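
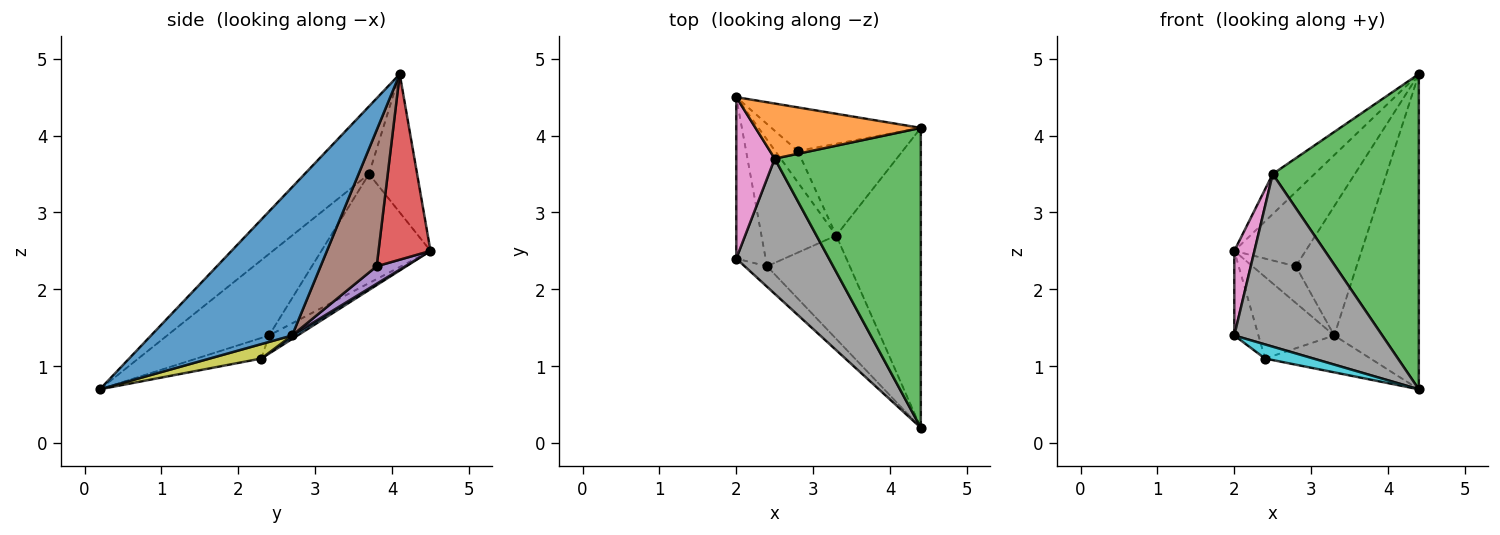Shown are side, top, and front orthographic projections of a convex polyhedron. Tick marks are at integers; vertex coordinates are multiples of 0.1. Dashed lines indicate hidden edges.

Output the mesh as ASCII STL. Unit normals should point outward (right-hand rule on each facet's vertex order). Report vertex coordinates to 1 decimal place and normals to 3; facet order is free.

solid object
 facet normal 0.770 0.462 -0.439
  outer loop
   vertex 3.3 2.7 1.4
   vertex 4.4 4.1 4.8
   vertex 4.4 0.2 0.7
  endloop
 endfacet
 facet normal -0.561 0.487 0.670
  outer loop
   vertex 2.5 3.7 3.5
   vertex 4.4 4.1 4.8
   vertex 2.0 4.5 2.5
  endloop
 endfacet
 facet normal -0.304 -0.690 0.657
  outer loop
   vertex 2.5 3.7 3.5
   vertex 4.4 0.2 0.7
   vertex 4.4 4.1 4.8
  endloop
 endfacet
 facet normal 0.532 0.730 -0.428
  outer loop
   vertex 2.8 3.8 2.3
   vertex 2.0 4.5 2.5
   vertex 4.4 4.1 4.8
  endloop
 endfacet
 facet normal 0.449 0.679 -0.581
  outer loop
   vertex 2.8 3.8 2.3
   vertex 3.3 2.7 1.4
   vertex 2.0 4.5 2.5
  endloop
 endfacet
 facet normal 0.601 0.652 -0.463
  outer loop
   vertex 2.8 3.8 2.3
   vertex 4.4 4.1 4.8
   vertex 3.3 2.7 1.4
  endloop
 endfacet
 facet normal -0.929 -0.171 0.327
  outer loop
   vertex 2.0 2.4 1.4
   vertex 2.5 3.7 3.5
   vertex 2.0 4.5 2.5
  endloop
 endfacet
 facet normal -0.476 -0.692 0.542
  outer loop
   vertex 2.0 2.4 1.4
   vertex 4.4 0.2 0.7
   vertex 2.5 3.7 3.5
  endloop
 endfacet
 facet normal 0.162 0.332 -0.929
  outer loop
   vertex 2.4 2.3 1.1
   vertex 3.3 2.7 1.4
   vertex 4.4 0.2 0.7
  endloop
 endfacet
 facet normal -0.605 -0.451 -0.656
  outer loop
   vertex 2.4 2.3 1.1
   vertex 4.4 0.2 0.7
   vertex 2.0 2.4 1.4
  endloop
 endfacet
 facet normal 0.039 0.542 -0.840
  outer loop
   vertex 2.4 2.3 1.1
   vertex 2.0 4.5 2.5
   vertex 3.3 2.7 1.4
  endloop
 endfacet
 facet normal -0.481 0.407 -0.777
  outer loop
   vertex 2.4 2.3 1.1
   vertex 2.0 2.4 1.4
   vertex 2.0 4.5 2.5
  endloop
 endfacet
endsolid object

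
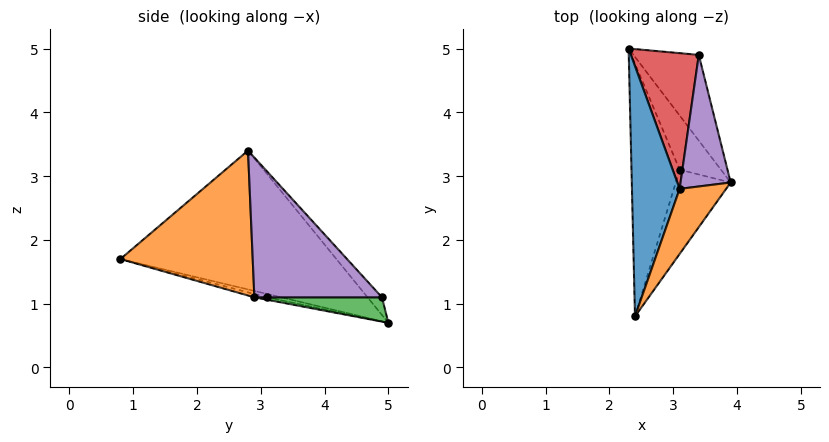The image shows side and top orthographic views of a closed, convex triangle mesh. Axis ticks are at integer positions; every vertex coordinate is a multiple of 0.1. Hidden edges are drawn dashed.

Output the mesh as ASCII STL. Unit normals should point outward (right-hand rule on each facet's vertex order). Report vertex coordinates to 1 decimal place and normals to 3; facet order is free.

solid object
 facet normal -0.944 0.055 0.324
  outer loop
   vertex 3.1 2.8 3.4
   vertex 2.3 5.0 0.7
   vertex 2.4 0.8 1.7
  endloop
 endfacet
 facet normal 0.819 -0.510 0.263
  outer loop
   vertex 3.1 2.8 3.4
   vertex 2.4 0.8 1.7
   vertex 3.9 2.9 1.1
  endloop
 endfacet
 facet normal 0.347 0.087 -0.934
  outer loop
   vertex 3.4 4.9 1.1
   vertex 3.9 2.9 1.1
   vertex 2.3 5.0 0.7
  endloop
 endfacet
 facet normal -0.170 0.739 0.652
  outer loop
   vertex 3.4 4.9 1.1
   vertex 2.3 5.0 0.7
   vertex 3.1 2.8 3.4
  endloop
 endfacet
 facet normal 0.916 0.229 0.329
  outer loop
   vertex 3.4 4.9 1.1
   vertex 3.1 2.8 3.4
   vertex 3.9 2.9 1.1
  endloop
 endfacet
 facet normal -0.057 -0.229 -0.972
  outer loop
   vertex 3.1 3.1 1.1
   vertex 2.3 5.0 0.7
   vertex 3.9 2.9 1.1
  endloop
 endfacet
 facet normal -0.067 -0.233 -0.970
  outer loop
   vertex 3.1 3.1 1.1
   vertex 2.4 0.8 1.7
   vertex 2.3 5.0 0.7
  endloop
 endfacet
 facet normal -0.059 -0.235 -0.970
  outer loop
   vertex 3.1 3.1 1.1
   vertex 3.9 2.9 1.1
   vertex 2.4 0.8 1.7
  endloop
 endfacet
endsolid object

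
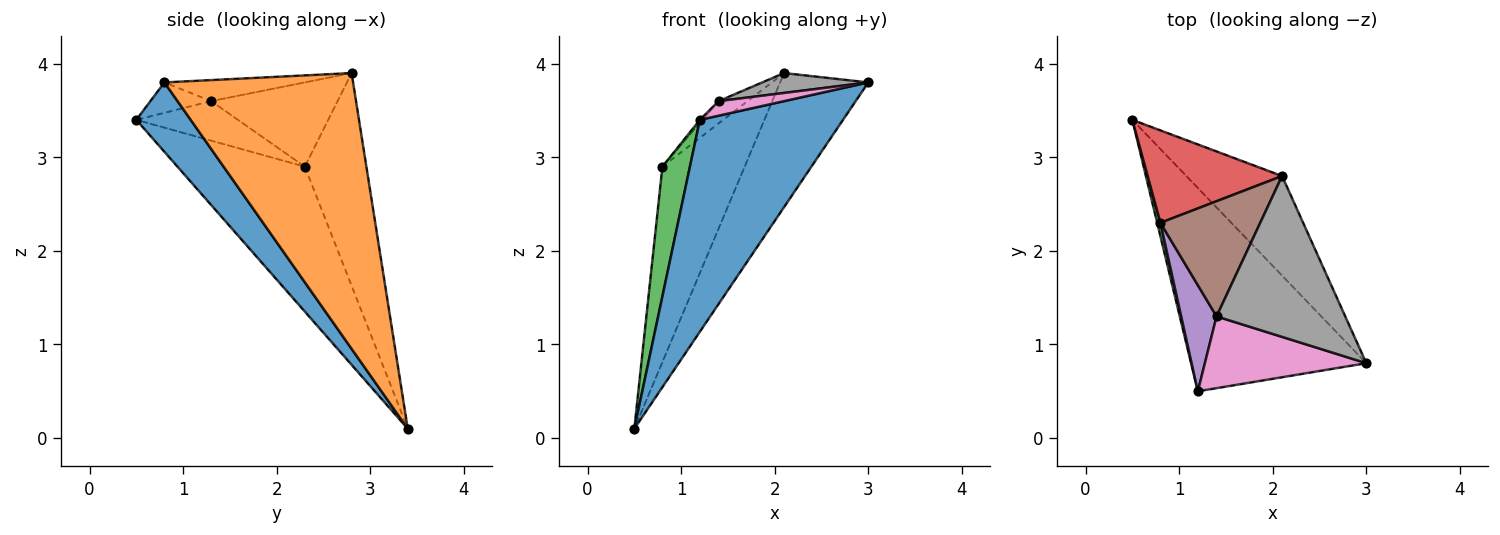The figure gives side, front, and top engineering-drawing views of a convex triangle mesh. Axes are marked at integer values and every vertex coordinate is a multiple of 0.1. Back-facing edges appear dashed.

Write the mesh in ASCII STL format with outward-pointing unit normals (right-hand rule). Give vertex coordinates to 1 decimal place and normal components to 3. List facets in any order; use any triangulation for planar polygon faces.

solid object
 facet normal 0.264 -0.696 -0.668
  outer loop
   vertex 1.2 0.5 3.4
   vertex 0.5 3.4 0.1
   vertex 3.0 0.8 3.8
  endloop
 endfacet
 facet normal 0.864 0.404 -0.300
  outer loop
   vertex 2.1 2.8 3.9
   vertex 3.0 0.8 3.8
   vertex 0.5 3.4 0.1
  endloop
 endfacet
 facet normal -0.977 -0.211 0.022
  outer loop
   vertex 0.8 2.3 2.9
   vertex 0.5 3.4 0.1
   vertex 1.2 0.5 3.4
  endloop
 endfacet
 facet normal -0.560 0.749 0.354
  outer loop
   vertex 0.8 2.3 2.9
   vertex 2.1 2.8 3.9
   vertex 0.5 3.4 0.1
  endloop
 endfacet
 facet normal -0.745 0.020 0.667
  outer loop
   vertex 1.4 1.3 3.6
   vertex 0.8 2.3 2.9
   vertex 1.2 0.5 3.4
  endloop
 endfacet
 facet normal -0.638 0.146 0.756
  outer loop
   vertex 1.4 1.3 3.6
   vertex 2.1 2.8 3.9
   vertex 0.8 2.3 2.9
  endloop
 endfacet
 facet normal -0.182 -0.196 0.964
  outer loop
   vertex 1.4 1.3 3.6
   vertex 1.2 0.5 3.4
   vertex 3.0 0.8 3.8
  endloop
 endfacet
 facet normal -0.160 -0.121 0.980
  outer loop
   vertex 1.4 1.3 3.6
   vertex 3.0 0.8 3.8
   vertex 2.1 2.8 3.9
  endloop
 endfacet
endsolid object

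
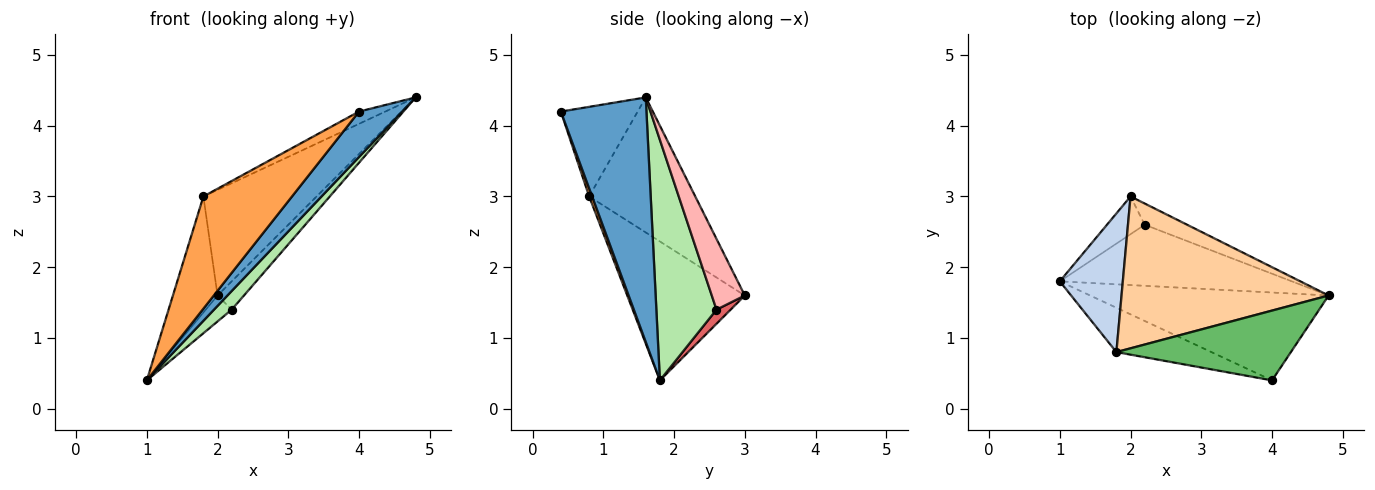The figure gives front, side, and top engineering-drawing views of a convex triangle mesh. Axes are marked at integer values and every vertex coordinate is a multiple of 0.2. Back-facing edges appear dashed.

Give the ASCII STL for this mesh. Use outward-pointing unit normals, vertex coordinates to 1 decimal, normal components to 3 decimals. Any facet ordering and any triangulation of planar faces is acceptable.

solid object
 facet normal 0.673 -0.339 -0.657
  outer loop
   vertex 4.0 0.4 4.2
   vertex 1.0 1.8 0.4
   vertex 4.8 1.6 4.4
  endloop
 endfacet
 facet normal -0.861 0.327 0.390
  outer loop
   vertex 1.8 0.8 3.0
   vertex 2.0 3.0 1.6
   vertex 1.0 1.8 0.4
  endloop
 endfacet
 facet normal 0.031 -0.930 -0.367
  outer loop
   vertex 1.8 0.8 3.0
   vertex 1.0 1.8 0.4
   vertex 4.0 0.4 4.2
  endloop
 endfacet
 facet normal -0.472 0.503 0.724
  outer loop
   vertex 1.8 0.8 3.0
   vertex 4.8 1.6 4.4
   vertex 2.0 3.0 1.6
  endloop
 endfacet
 facet normal -0.451 0.154 0.879
  outer loop
   vertex 1.8 0.8 3.0
   vertex 4.0 0.4 4.2
   vertex 4.8 1.6 4.4
  endloop
 endfacet
 facet normal 0.704 -0.207 -0.679
  outer loop
   vertex 2.2 2.6 1.4
   vertex 4.8 1.6 4.4
   vertex 1.0 1.8 0.4
  endloop
 endfacet
 facet normal 0.295 0.541 -0.787
  outer loop
   vertex 2.2 2.6 1.4
   vertex 1.0 1.8 0.4
   vertex 2.0 3.0 1.6
  endloop
 endfacet
 facet normal 0.707 0.566 -0.424
  outer loop
   vertex 2.2 2.6 1.4
   vertex 2.0 3.0 1.6
   vertex 4.8 1.6 4.4
  endloop
 endfacet
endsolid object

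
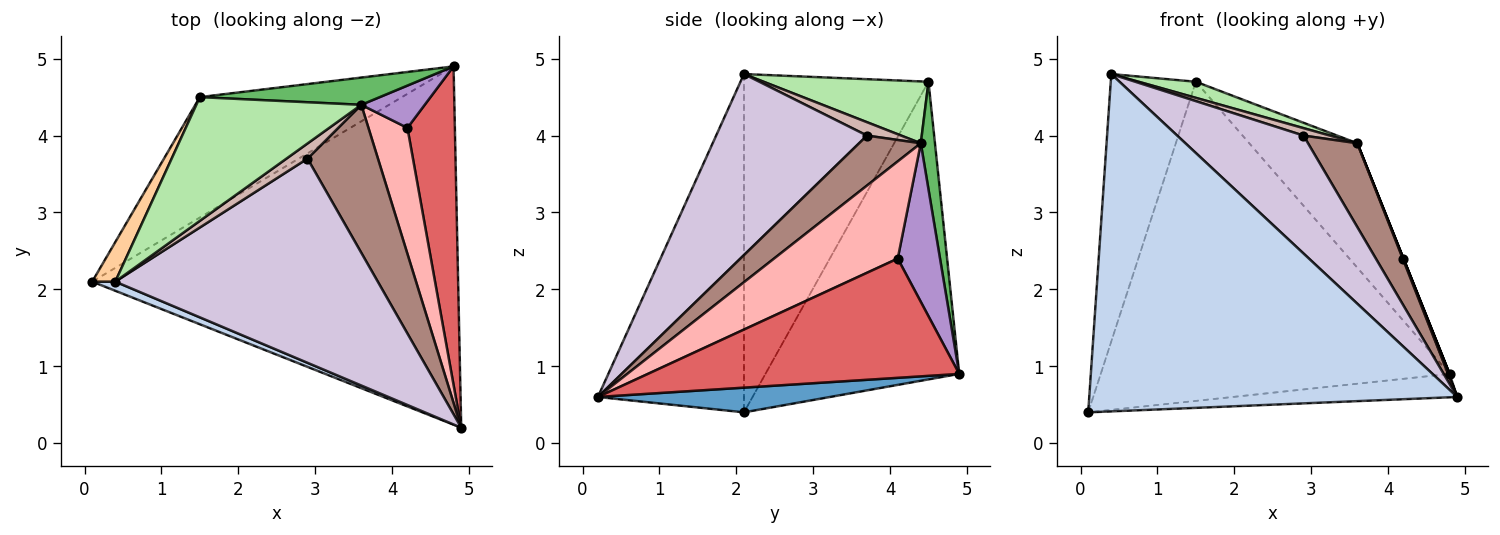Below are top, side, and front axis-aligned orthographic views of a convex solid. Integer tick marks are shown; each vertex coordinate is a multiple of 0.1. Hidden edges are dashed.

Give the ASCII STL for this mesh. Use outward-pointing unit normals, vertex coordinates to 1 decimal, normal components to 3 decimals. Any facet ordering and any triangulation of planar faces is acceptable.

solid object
 facet normal 0.067 0.065 -0.996
  outer loop
   vertex 4.8 4.9 0.9
   vertex 4.9 0.2 0.6
   vertex 0.1 2.1 0.4
  endloop
 endfacet
 facet normal -0.369 -0.929 0.025
  outer loop
   vertex 0.4 2.1 4.8
   vertex 0.1 2.1 0.4
   vertex 4.9 0.2 0.6
  endloop
 endfacet
 facet normal -0.461 0.830 -0.313
  outer loop
   vertex 1.5 4.5 4.7
   vertex 4.8 4.9 0.9
   vertex 0.1 2.1 0.4
  endloop
 endfacet
 facet normal -0.906 0.418 0.062
  outer loop
   vertex 1.5 4.5 4.7
   vertex 0.1 2.1 0.4
   vertex 0.4 2.1 4.8
  endloop
 endfacet
 facet normal 0.127 0.969 0.212
  outer loop
   vertex 3.6 4.4 3.9
   vertex 4.8 4.9 0.9
   vertex 1.5 4.5 4.7
  endloop
 endfacet
 facet normal 0.348 -0.121 0.930
  outer loop
   vertex 3.6 4.4 3.9
   vertex 1.5 4.5 4.7
   vertex 0.4 2.1 4.8
  endloop
 endfacet
 facet normal 0.929 -0.004 0.370
  outer loop
   vertex 4.2 4.1 2.4
   vertex 4.9 0.2 0.6
   vertex 4.8 4.9 0.9
  endloop
 endfacet
 facet normal 0.928 -0.005 0.372
  outer loop
   vertex 4.2 4.1 2.4
   vertex 3.6 4.4 3.9
   vertex 4.9 0.2 0.6
  endloop
 endfacet
 facet normal 0.928 0.000 0.371
  outer loop
   vertex 4.2 4.1 2.4
   vertex 4.8 4.9 0.9
   vertex 3.6 4.4 3.9
  endloop
 endfacet
 facet normal 0.513 -0.429 0.744
  outer loop
   vertex 2.9 3.7 4.0
   vertex 0.4 2.1 4.8
   vertex 4.9 0.2 0.6
  endloop
 endfacet
 facet normal 0.525 -0.419 0.741
  outer loop
   vertex 2.9 3.7 4.0
   vertex 4.9 0.2 0.6
   vertex 3.6 4.4 3.9
  endloop
 endfacet
 facet normal 0.495 -0.384 0.780
  outer loop
   vertex 2.9 3.7 4.0
   vertex 3.6 4.4 3.9
   vertex 0.4 2.1 4.8
  endloop
 endfacet
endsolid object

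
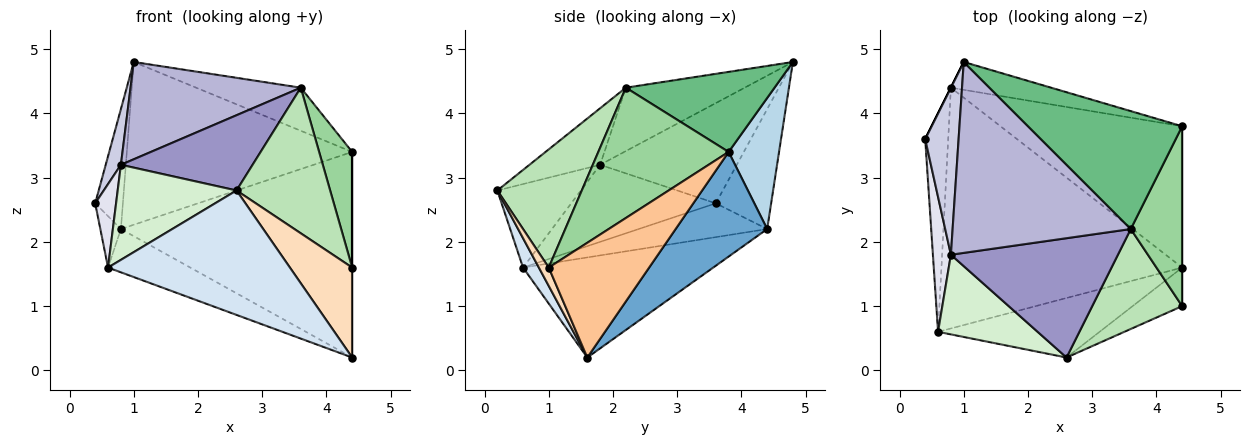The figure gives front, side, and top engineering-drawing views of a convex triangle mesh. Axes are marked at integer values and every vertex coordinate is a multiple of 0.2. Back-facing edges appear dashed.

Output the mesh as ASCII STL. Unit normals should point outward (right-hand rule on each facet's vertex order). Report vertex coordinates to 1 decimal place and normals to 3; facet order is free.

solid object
 facet normal 0.310 0.783 -0.539
  outer loop
   vertex 0.8 4.4 2.2
   vertex 4.4 3.8 3.4
   vertex 4.4 1.6 0.2
  endloop
 endfacet
 facet normal -0.894 0.447 0.000
  outer loop
   vertex 0.8 4.4 2.2
   vertex 0.4 3.6 2.6
   vertex 1.0 4.8 4.8
  endloop
 endfacet
 facet normal 0.215 0.963 -0.165
  outer loop
   vertex 0.8 4.4 2.2
   vertex 1.0 4.8 4.8
   vertex 4.4 3.8 3.4
  endloop
 endfacet
 facet normal 0.078 -0.899 -0.430
  outer loop
   vertex 0.6 0.6 1.6
   vertex 4.4 1.6 0.2
   vertex 2.6 0.2 2.8
  endloop
 endfacet
 facet normal -0.820 0.131 -0.557
  outer loop
   vertex 0.6 0.6 1.6
   vertex 0.4 3.6 2.6
   vertex 0.8 4.4 2.2
  endloop
 endfacet
 facet normal -0.379 0.164 -0.911
  outer loop
   vertex 0.6 0.6 1.6
   vertex 0.8 4.4 2.2
   vertex 4.4 1.6 0.2
  endloop
 endfacet
 facet normal 1.000 0.000 0.000
  outer loop
   vertex 4.4 1.0 1.6
   vertex 4.4 1.6 0.2
   vertex 4.4 3.8 3.4
  endloop
 endfacet
 facet normal 0.144 -0.910 -0.390
  outer loop
   vertex 4.4 1.0 1.6
   vertex 2.6 0.2 2.8
   vertex 4.4 1.6 0.2
  endloop
 endfacet
 facet normal 0.438 0.308 0.844
  outer loop
   vertex 3.6 2.2 4.4
   vertex 4.4 3.8 3.4
   vertex 1.0 4.8 4.8
  endloop
 endfacet
 facet normal 0.905 -0.230 0.357
  outer loop
   vertex 3.6 2.2 4.4
   vertex 4.4 1.0 1.6
   vertex 4.4 3.8 3.4
  endloop
 endfacet
 facet normal 0.597 -0.662 0.454
  outer loop
   vertex 3.6 2.2 4.4
   vertex 2.6 0.2 2.8
   vertex 4.4 1.0 1.6
  endloop
 endfacet
 facet normal -0.474 -0.675 0.565
  outer loop
   vertex 0.8 1.8 3.2
   vertex 0.6 0.6 1.6
   vertex 2.6 0.2 2.8
  endloop
 endfacet
 facet normal -0.275 -0.513 0.813
  outer loop
   vertex 0.8 1.8 3.2
   vertex 2.6 0.2 2.8
   vertex 3.6 2.2 4.4
  endloop
 endfacet
 facet normal -0.302 -0.433 0.849
  outer loop
   vertex 0.8 1.8 3.2
   vertex 3.6 2.2 4.4
   vertex 1.0 4.8 4.8
  endloop
 endfacet
 facet normal -0.943 -0.105 0.314
  outer loop
   vertex 0.8 1.8 3.2
   vertex 1.0 4.8 4.8
   vertex 0.4 3.6 2.6
  endloop
 endfacet
 facet normal -0.964 -0.139 0.225
  outer loop
   vertex 0.8 1.8 3.2
   vertex 0.4 3.6 2.6
   vertex 0.6 0.6 1.6
  endloop
 endfacet
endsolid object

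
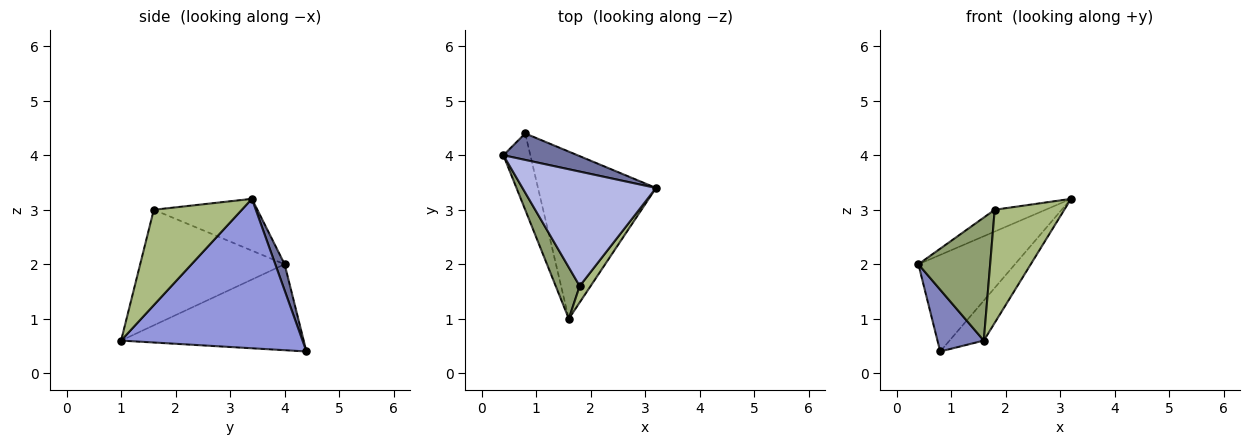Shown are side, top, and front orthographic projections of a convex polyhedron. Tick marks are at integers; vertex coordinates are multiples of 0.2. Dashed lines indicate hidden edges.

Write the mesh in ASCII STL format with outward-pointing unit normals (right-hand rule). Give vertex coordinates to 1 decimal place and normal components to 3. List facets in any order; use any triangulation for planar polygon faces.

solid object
 facet normal 0.093 0.960 0.263
  outer loop
   vertex 0.8 4.4 0.4
   vertex 0.4 4.0 2.0
   vertex 3.2 3.4 3.2
  endloop
 endfacet
 facet normal -0.927 -0.235 -0.291
  outer loop
   vertex 0.8 4.4 0.4
   vertex 1.6 1.0 0.6
   vertex 0.4 4.0 2.0
  endloop
 endfacet
 facet normal 0.776 0.147 -0.613
  outer loop
   vertex 0.8 4.4 0.4
   vertex 3.2 3.4 3.2
   vertex 1.6 1.0 0.6
  endloop
 endfacet
 facet normal -0.356 0.175 0.918
  outer loop
   vertex 1.8 1.6 3.0
   vertex 3.2 3.4 3.2
   vertex 0.4 4.0 2.0
  endloop
 endfacet
 facet normal -0.880 -0.437 0.183
  outer loop
   vertex 1.8 1.6 3.0
   vertex 0.4 4.0 2.0
   vertex 1.6 1.0 0.6
  endloop
 endfacet
 facet normal 0.781 -0.618 0.089
  outer loop
   vertex 1.8 1.6 3.0
   vertex 1.6 1.0 0.6
   vertex 3.2 3.4 3.2
  endloop
 endfacet
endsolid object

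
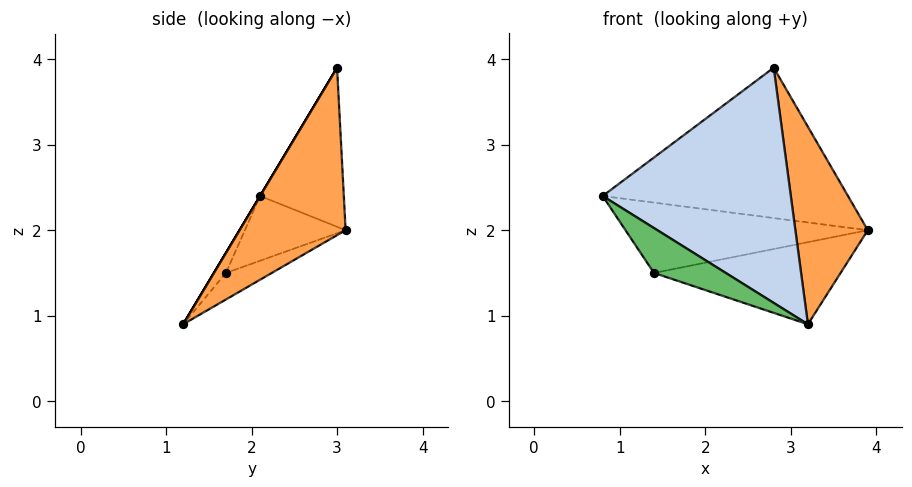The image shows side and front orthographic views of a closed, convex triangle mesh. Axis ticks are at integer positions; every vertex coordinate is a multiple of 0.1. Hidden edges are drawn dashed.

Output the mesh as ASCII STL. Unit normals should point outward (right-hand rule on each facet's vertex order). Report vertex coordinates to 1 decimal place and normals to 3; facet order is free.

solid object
 facet normal -0.320 0.938 -0.136
  outer loop
   vertex 2.8 3.0 3.9
   vertex 3.9 3.1 2.0
   vertex 0.8 2.1 2.4
  endloop
 endfacet
 facet normal 0.000 -0.857 0.514
  outer loop
   vertex 2.8 3.0 3.9
   vertex 0.8 2.1 2.4
   vertex 3.2 1.2 0.9
  endloop
 endfacet
 facet normal 0.754 -0.515 0.409
  outer loop
   vertex 2.8 3.0 3.9
   vertex 3.2 1.2 0.9
   vertex 3.9 3.1 2.0
  endloop
 endfacet
 facet normal -0.319 0.768 -0.554
  outer loop
   vertex 1.4 1.7 1.5
   vertex 0.8 2.1 2.4
   vertex 3.9 3.1 2.0
  endloop
 endfacet
 facet normal -0.156 -0.937 0.312
  outer loop
   vertex 1.4 1.7 1.5
   vertex 3.2 1.2 0.9
   vertex 0.8 2.1 2.4
  endloop
 endfacet
 facet normal -0.131 0.532 -0.836
  outer loop
   vertex 1.4 1.7 1.5
   vertex 3.9 3.1 2.0
   vertex 3.2 1.2 0.9
  endloop
 endfacet
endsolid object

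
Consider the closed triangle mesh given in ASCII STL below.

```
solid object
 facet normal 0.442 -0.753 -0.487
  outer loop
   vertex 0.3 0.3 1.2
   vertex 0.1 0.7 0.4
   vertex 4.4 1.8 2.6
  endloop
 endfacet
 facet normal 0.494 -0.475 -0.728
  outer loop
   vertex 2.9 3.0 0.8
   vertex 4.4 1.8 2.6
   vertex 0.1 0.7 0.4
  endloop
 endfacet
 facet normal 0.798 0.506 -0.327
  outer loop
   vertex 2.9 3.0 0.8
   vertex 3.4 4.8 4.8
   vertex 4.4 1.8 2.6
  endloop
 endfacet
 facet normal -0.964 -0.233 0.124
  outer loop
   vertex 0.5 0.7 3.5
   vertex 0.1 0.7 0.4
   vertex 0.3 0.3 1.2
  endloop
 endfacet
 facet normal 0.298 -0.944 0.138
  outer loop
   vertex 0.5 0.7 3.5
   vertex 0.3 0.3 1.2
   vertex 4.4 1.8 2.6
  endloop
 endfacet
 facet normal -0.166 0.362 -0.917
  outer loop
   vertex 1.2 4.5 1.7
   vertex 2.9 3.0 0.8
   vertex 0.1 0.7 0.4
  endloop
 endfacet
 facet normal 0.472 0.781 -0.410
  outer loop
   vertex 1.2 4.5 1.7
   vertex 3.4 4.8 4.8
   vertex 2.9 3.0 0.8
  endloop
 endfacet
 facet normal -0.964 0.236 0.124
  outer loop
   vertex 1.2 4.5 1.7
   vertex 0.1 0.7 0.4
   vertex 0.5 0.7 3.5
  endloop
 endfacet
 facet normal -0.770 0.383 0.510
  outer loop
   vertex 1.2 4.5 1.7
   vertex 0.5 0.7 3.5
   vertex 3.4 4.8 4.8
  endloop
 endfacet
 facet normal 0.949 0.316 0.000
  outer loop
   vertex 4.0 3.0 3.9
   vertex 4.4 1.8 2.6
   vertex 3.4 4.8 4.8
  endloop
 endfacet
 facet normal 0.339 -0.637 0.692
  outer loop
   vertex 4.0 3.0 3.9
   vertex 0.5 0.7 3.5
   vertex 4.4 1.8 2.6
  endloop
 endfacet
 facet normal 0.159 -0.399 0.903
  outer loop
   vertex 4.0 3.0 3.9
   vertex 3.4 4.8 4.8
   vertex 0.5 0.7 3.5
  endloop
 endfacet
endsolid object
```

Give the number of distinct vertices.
8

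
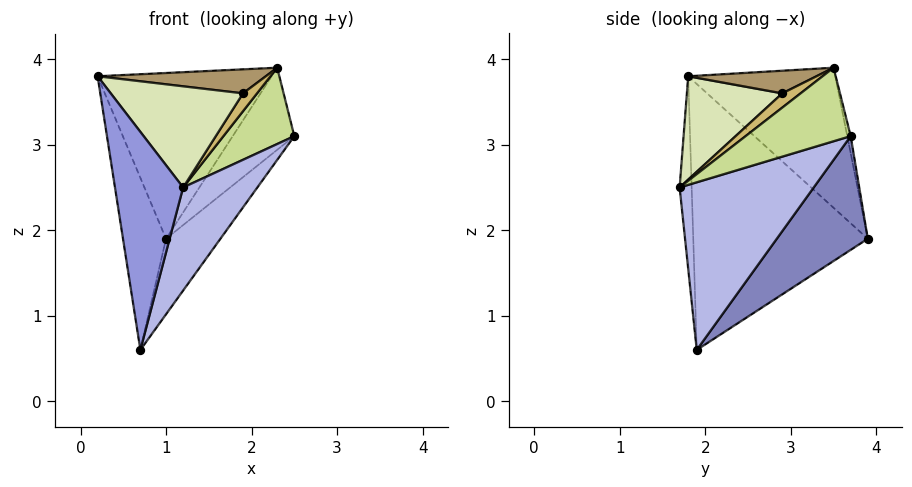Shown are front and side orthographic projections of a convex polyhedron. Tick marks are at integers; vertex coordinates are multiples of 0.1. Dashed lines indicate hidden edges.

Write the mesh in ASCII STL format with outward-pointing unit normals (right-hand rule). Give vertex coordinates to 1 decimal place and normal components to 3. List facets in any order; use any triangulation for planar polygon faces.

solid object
 facet normal -0.961 0.237 -0.143
  outer loop
   vertex 0.7 1.9 0.6
   vertex 0.2 1.8 3.8
   vertex 1.0 3.9 1.9
  endloop
 endfacet
 facet normal 0.611 0.365 -0.703
  outer loop
   vertex 0.7 1.9 0.6
   vertex 1.0 3.9 1.9
   vertex 2.5 3.7 3.1
  endloop
 endfacet
 facet normal -0.173 -0.983 -0.058
  outer loop
   vertex 1.2 1.7 2.5
   vertex 0.2 1.8 3.8
   vertex 0.7 1.9 0.6
  endloop
 endfacet
 facet normal 0.842 -0.466 -0.271
  outer loop
   vertex 1.2 1.7 2.5
   vertex 0.7 1.9 0.6
   vertex 2.5 3.7 3.1
  endloop
 endfacet
 facet normal -0.560 0.663 0.497
  outer loop
   vertex 2.3 3.5 3.9
   vertex 1.0 3.9 1.9
   vertex 0.2 1.8 3.8
  endloop
 endfacet
 facet normal -0.054 0.972 0.229
  outer loop
   vertex 2.3 3.5 3.9
   vertex 2.5 3.7 3.1
   vertex 1.0 3.9 1.9
  endloop
 endfacet
 facet normal 0.827 -0.558 0.067
  outer loop
   vertex 2.3 3.5 3.9
   vertex 1.2 1.7 2.5
   vertex 2.5 3.7 3.1
  endloop
 endfacet
 facet normal 0.521 -0.722 0.456
  outer loop
   vertex 1.9 2.9 3.6
   vertex 0.2 1.8 3.8
   vertex 1.2 1.7 2.5
  endloop
 endfacet
 facet normal 0.478 -0.626 0.616
  outer loop
   vertex 1.9 2.9 3.6
   vertex 2.3 3.5 3.9
   vertex 0.2 1.8 3.8
  endloop
 endfacet
 facet normal 0.784 -0.601 0.157
  outer loop
   vertex 1.9 2.9 3.6
   vertex 1.2 1.7 2.5
   vertex 2.3 3.5 3.9
  endloop
 endfacet
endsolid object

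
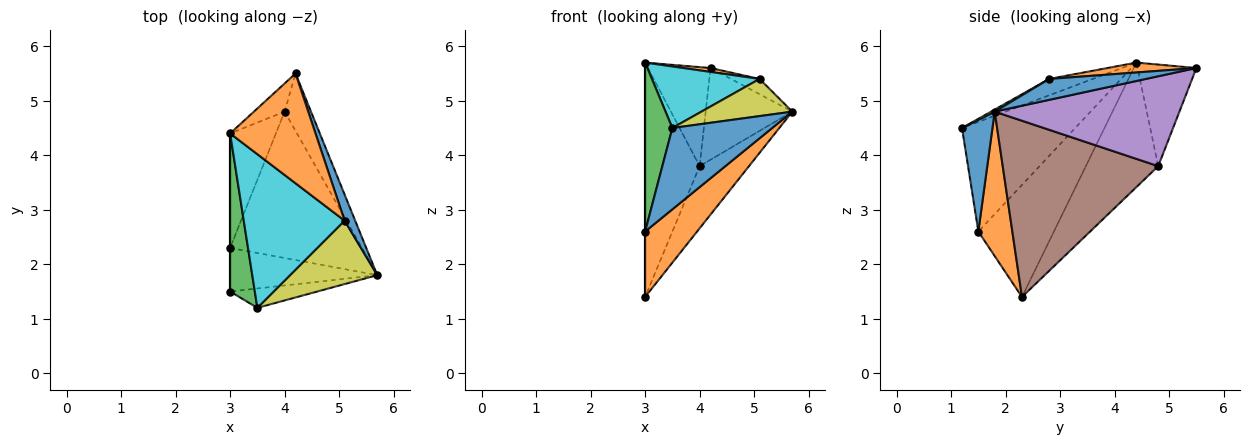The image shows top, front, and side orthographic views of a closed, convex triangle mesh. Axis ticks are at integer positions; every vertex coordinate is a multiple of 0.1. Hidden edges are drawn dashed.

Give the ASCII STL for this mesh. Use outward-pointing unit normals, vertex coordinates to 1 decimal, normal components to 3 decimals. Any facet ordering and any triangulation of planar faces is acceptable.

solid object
 facet normal 0.285 -0.933 -0.222
  outer loop
   vertex 3.5 1.2 4.5
   vertex 3.0 1.5 2.6
   vertex 5.7 1.8 4.8
  endloop
 endfacet
 facet normal 0.478 -0.731 -0.487
  outer loop
   vertex 3.0 2.3 1.4
   vertex 5.7 1.8 4.8
   vertex 3.0 1.5 2.6
  endloop
 endfacet
 facet normal -0.950 -0.229 0.214
  outer loop
   vertex 3.0 4.4 5.7
   vertex 3.0 1.5 2.6
   vertex 3.5 1.2 4.5
  endloop
 endfacet
 facet normal -1.000 0.000 0.000
  outer loop
   vertex 3.0 4.4 5.7
   vertex 3.0 2.3 1.4
   vertex 3.0 1.5 2.6
  endloop
 endfacet
 facet normal 0.875 0.410 -0.257
  outer loop
   vertex 4.0 4.8 3.8
   vertex 4.2 5.5 5.6
   vertex 5.7 1.8 4.8
  endloop
 endfacet
 facet normal 0.776 0.246 -0.580
  outer loop
   vertex 4.0 4.8 3.8
   vertex 5.7 1.8 4.8
   vertex 3.0 2.3 1.4
  endloop
 endfacet
 facet normal -0.671 0.713 -0.203
  outer loop
   vertex 4.0 4.8 3.8
   vertex 3.0 4.4 5.7
   vertex 4.2 5.5 5.6
  endloop
 endfacet
 facet normal -0.766 0.577 -0.282
  outer loop
   vertex 4.0 4.8 3.8
   vertex 3.0 2.3 1.4
   vertex 3.0 4.4 5.7
  endloop
 endfacet
 facet normal 0.020 -0.505 0.863
  outer loop
   vertex 5.1 2.8 5.4
   vertex 3.5 1.2 4.5
   vertex 5.7 1.8 4.8
  endloop
 endfacet
 facet normal -0.149 -0.368 0.918
  outer loop
   vertex 5.1 2.8 5.4
   vertex 3.0 4.4 5.7
   vertex 3.5 1.2 4.5
  endloop
 endfacet
 facet normal 0.862 0.255 0.437
  outer loop
   vertex 5.1 2.8 5.4
   vertex 5.7 1.8 4.8
   vertex 4.2 5.5 5.6
  endloop
 endfacet
 facet normal 0.115 -0.035 0.993
  outer loop
   vertex 5.1 2.8 5.4
   vertex 4.2 5.5 5.6
   vertex 3.0 4.4 5.7
  endloop
 endfacet
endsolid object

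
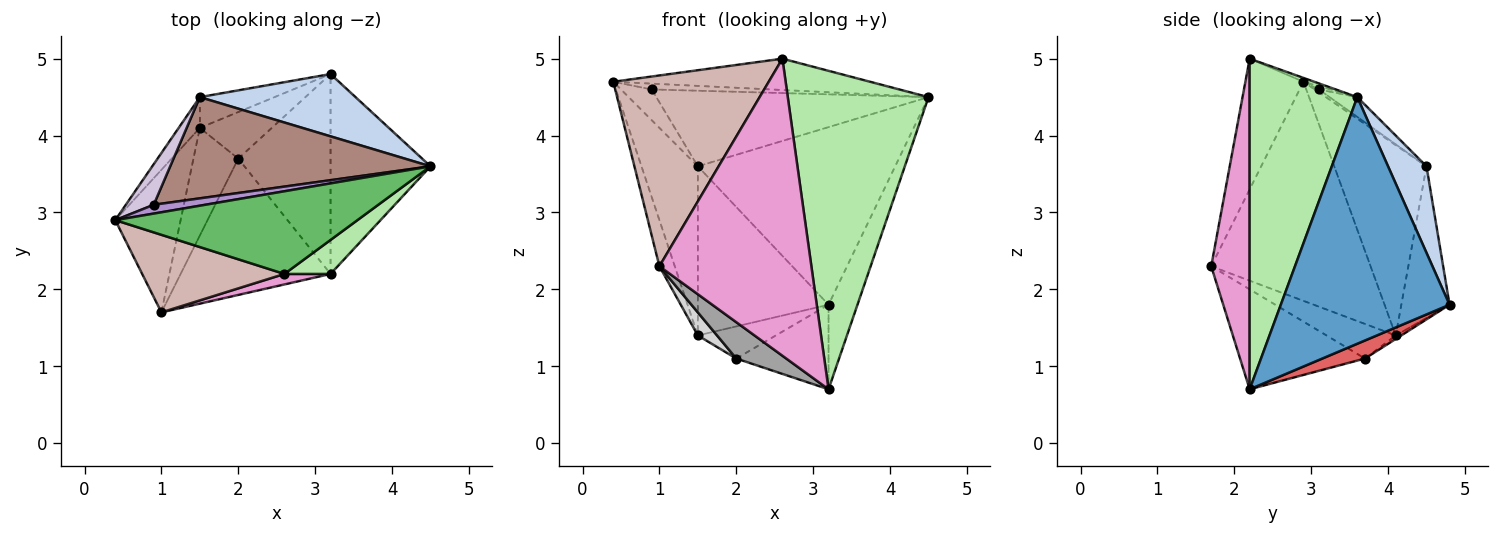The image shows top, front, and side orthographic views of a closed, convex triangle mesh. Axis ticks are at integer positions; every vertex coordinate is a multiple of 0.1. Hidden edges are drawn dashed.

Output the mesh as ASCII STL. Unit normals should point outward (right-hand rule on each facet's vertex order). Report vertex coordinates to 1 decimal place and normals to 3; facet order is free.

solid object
 facet normal 0.915 0.157 -0.371
  outer loop
   vertex 3.2 2.2 0.7
   vertex 3.2 4.8 1.8
   vertex 4.5 3.6 4.5
  endloop
 endfacet
 facet normal 0.181 0.928 0.325
  outer loop
   vertex 1.5 4.5 3.6
   vertex 4.5 3.6 4.5
   vertex 3.2 4.8 1.8
  endloop
 endfacet
 facet normal -0.849 0.519 -0.094
  outer loop
   vertex 1.5 4.5 3.6
   vertex 1.5 4.1 1.4
   vertex 0.4 2.9 4.7
  endloop
 endfacet
 facet normal -0.341 0.925 -0.168
  outer loop
   vertex 1.5 4.5 3.6
   vertex 3.2 4.8 1.8
   vertex 1.5 4.1 1.4
  endloop
 endfacet
 facet normal -0.015 0.354 0.935
  outer loop
   vertex 2.6 2.2 5.0
   vertex 4.5 3.6 4.5
   vertex 0.4 2.9 4.7
  endloop
 endfacet
 facet normal 0.605 -0.791 0.084
  outer loop
   vertex 2.6 2.2 5.0
   vertex 3.2 2.2 0.7
   vertex 4.5 3.6 4.5
  endloop
 endfacet
 facet normal 0.177 0.383 -0.906
  outer loop
   vertex 2.0 3.7 1.1
   vertex 3.2 4.8 1.8
   vertex 3.2 2.2 0.7
  endloop
 endfacet
 facet normal -0.040 0.567 -0.823
  outer loop
   vertex 2.0 3.7 1.1
   vertex 1.5 4.1 1.4
   vertex 3.2 4.8 1.8
  endloop
 endfacet
 facet normal -0.053 0.550 0.834
  outer loop
   vertex 0.9 3.1 4.6
   vertex 0.4 2.9 4.7
   vertex 4.5 3.6 4.5
  endloop
 endfacet
 facet normal -0.082 0.602 0.794
  outer loop
   vertex 0.9 3.1 4.6
   vertex 1.5 4.5 3.6
   vertex 0.4 2.9 4.7
  endloop
 endfacet
 facet normal -0.061 0.597 0.800
  outer loop
   vertex 0.9 3.1 4.6
   vertex 4.5 3.6 4.5
   vertex 1.5 4.5 3.6
  endloop
 endfacet
 facet normal -0.327 -0.875 0.356
  outer loop
   vertex 1.0 1.7 2.3
   vertex 2.6 2.2 5.0
   vertex 0.4 2.9 4.7
  endloop
 endfacet
 facet normal 0.245 -0.969 0.034
  outer loop
   vertex 1.0 1.7 2.3
   vertex 3.2 2.2 0.7
   vertex 2.6 2.2 5.0
  endloop
 endfacet
 facet normal -0.954 0.092 -0.285
  outer loop
   vertex 1.0 1.7 2.3
   vertex 0.4 2.9 4.7
   vertex 1.5 4.1 1.4
  endloop
 endfacet
 facet normal -0.542 -0.217 -0.812
  outer loop
   vertex 1.0 1.7 2.3
   vertex 2.0 3.7 1.1
   vertex 3.2 2.2 0.7
  endloop
 endfacet
 facet normal -0.602 -0.167 -0.781
  outer loop
   vertex 1.0 1.7 2.3
   vertex 1.5 4.1 1.4
   vertex 2.0 3.7 1.1
  endloop
 endfacet
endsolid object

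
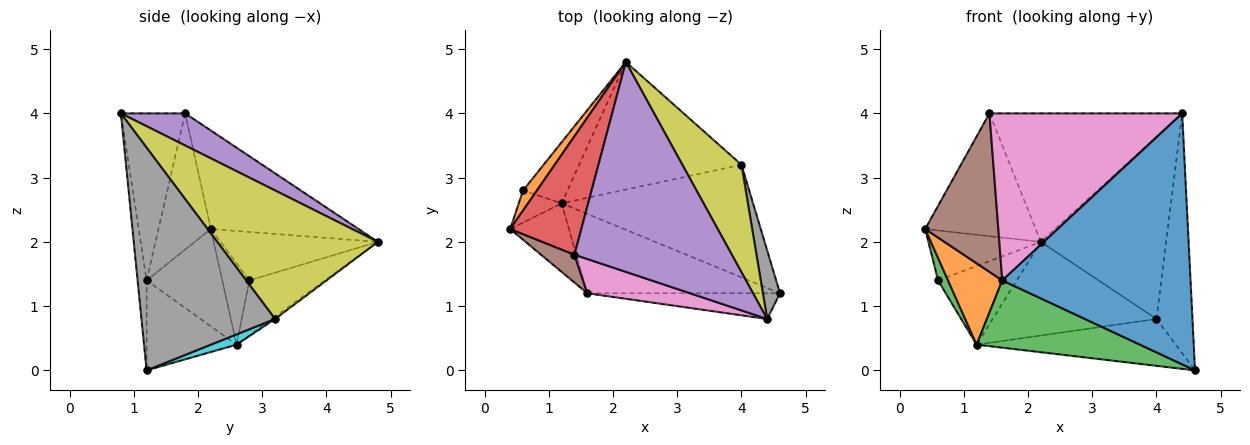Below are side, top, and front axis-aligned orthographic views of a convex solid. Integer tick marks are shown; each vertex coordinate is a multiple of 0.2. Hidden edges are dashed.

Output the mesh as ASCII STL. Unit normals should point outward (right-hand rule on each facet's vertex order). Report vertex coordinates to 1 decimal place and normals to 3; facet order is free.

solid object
 facet normal -0.047 -0.994 -0.102
  outer loop
   vertex 1.6 1.2 1.4
   vertex 4.6 1.2 0.0
   vertex 4.4 0.8 4.0
  endloop
 endfacet
 facet normal -0.730 -0.523 -0.441
  outer loop
   vertex 1.6 1.2 1.4
   vertex 0.4 2.2 2.2
   vertex 1.2 2.6 0.4
  endloop
 endfacet
 facet normal -0.335 -0.609 -0.719
  outer loop
   vertex 1.6 1.2 1.4
   vertex 1.2 2.6 0.4
   vertex 4.6 1.2 0.0
  endloop
 endfacet
 facet normal -0.693 0.519 0.500
  outer loop
   vertex 1.4 1.8 4.0
   vertex 2.2 4.8 2.0
   vertex 0.4 2.2 2.2
  endloop
 endfacet
 facet normal 0.171 0.514 0.840
  outer loop
   vertex 1.4 1.8 4.0
   vertex 4.4 0.8 4.0
   vertex 2.2 4.8 2.0
  endloop
 endfacet
 facet normal -0.576 -0.805 0.141
  outer loop
   vertex 1.4 1.8 4.0
   vertex 0.4 2.2 2.2
   vertex 1.6 1.2 1.4
  endloop
 endfacet
 facet normal -0.310 -0.931 0.191
  outer loop
   vertex 1.4 1.8 4.0
   vertex 1.6 1.2 1.4
   vertex 4.4 0.8 4.0
  endloop
 endfacet
 facet normal 0.963 0.259 0.074
  outer loop
   vertex 4.0 3.2 0.8
   vertex 4.4 0.8 4.0
   vertex 4.6 1.2 0.0
  endloop
 endfacet
 facet normal 0.741 0.578 0.341
  outer loop
   vertex 4.0 3.2 0.8
   vertex 2.2 4.8 2.0
   vertex 4.4 0.8 4.0
  endloop
 endfacet
 facet normal 0.050 0.384 -0.922
  outer loop
   vertex 4.0 3.2 0.8
   vertex 4.6 1.2 0.0
   vertex 1.2 2.6 0.4
  endloop
 endfacet
 facet normal -0.012 0.592 -0.806
  outer loop
   vertex 4.0 3.2 0.8
   vertex 1.2 2.6 0.4
   vertex 2.2 4.8 2.0
  endloop
 endfacet
 facet normal -0.793 0.566 0.226
  outer loop
   vertex 0.6 2.8 1.4
   vertex 0.4 2.2 2.2
   vertex 2.2 4.8 2.0
  endloop
 endfacet
 facet normal -0.841 -0.310 -0.443
  outer loop
   vertex 0.6 2.8 1.4
   vertex 1.2 2.6 0.4
   vertex 0.4 2.2 2.2
  endloop
 endfacet
 facet normal -0.604 0.630 -0.488
  outer loop
   vertex 0.6 2.8 1.4
   vertex 2.2 4.8 2.0
   vertex 1.2 2.6 0.4
  endloop
 endfacet
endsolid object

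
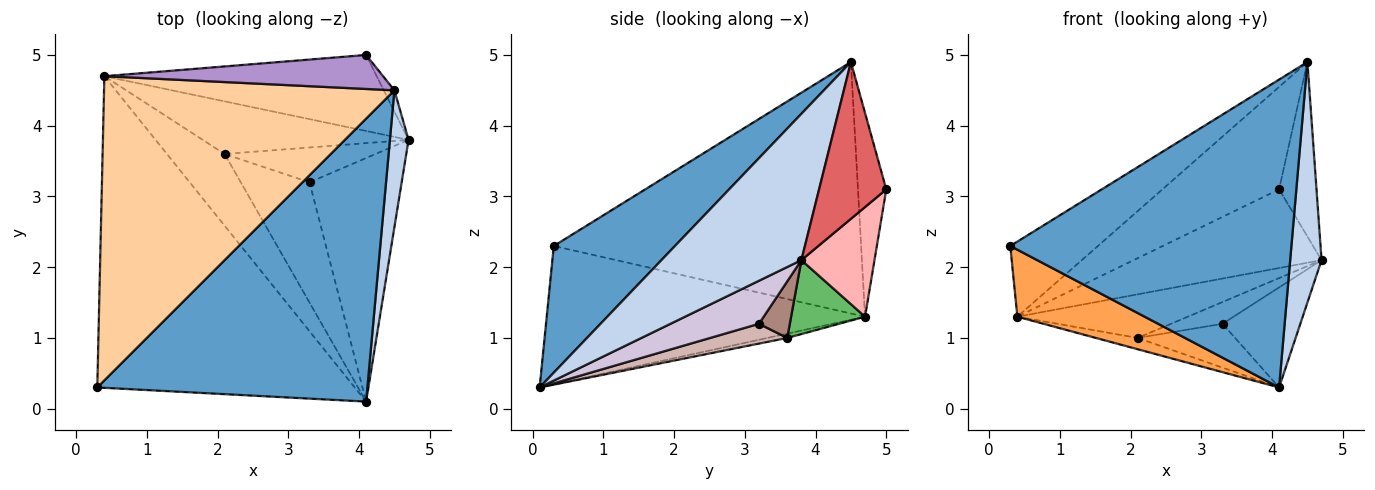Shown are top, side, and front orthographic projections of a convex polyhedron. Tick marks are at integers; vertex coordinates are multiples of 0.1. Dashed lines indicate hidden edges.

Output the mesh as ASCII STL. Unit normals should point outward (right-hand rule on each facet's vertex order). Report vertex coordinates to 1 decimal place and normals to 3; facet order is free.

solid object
 facet normal 0.303 -0.702 0.645
  outer loop
   vertex 4.5 4.5 4.9
   vertex 0.3 0.3 2.3
   vertex 4.1 0.1 0.3
  endloop
 endfacet
 facet normal 0.968 -0.217 0.123
  outer loop
   vertex 4.5 4.5 4.9
   vertex 4.1 0.1 0.3
   vertex 4.7 3.8 2.1
  endloop
 endfacet
 facet normal -0.465 -0.186 -0.865
  outer loop
   vertex 0.4 4.7 1.3
   vertex 4.1 0.1 0.3
   vertex 0.3 0.3 2.3
  endloop
 endfacet
 facet normal -0.644 0.184 0.743
  outer loop
   vertex 0.4 4.7 1.3
   vertex 0.3 0.3 2.3
   vertex 4.5 4.5 4.9
  endloop
 endfacet
 facet normal 0.267 0.615 -0.742
  outer loop
   vertex 2.1 3.6 1.0
   vertex 0.4 4.7 1.3
   vertex 4.7 3.8 2.1
  endloop
 endfacet
 facet normal -0.074 0.155 -0.985
  outer loop
   vertex 2.1 3.6 1.0
   vertex 4.1 0.1 0.3
   vertex 0.4 4.7 1.3
  endloop
 endfacet
 facet normal 0.872 0.485 -0.059
  outer loop
   vertex 4.1 5.0 3.1
   vertex 4.5 4.5 4.9
   vertex 4.7 3.8 2.1
  endloop
 endfacet
 facet normal 0.269 0.692 -0.669
  outer loop
   vertex 4.1 5.0 3.1
   vertex 4.7 3.8 2.1
   vertex 0.4 4.7 1.3
  endloop
 endfacet
 facet normal -0.224 0.925 0.307
  outer loop
   vertex 4.1 5.0 3.1
   vertex 0.4 4.7 1.3
   vertex 4.5 4.5 4.9
  endloop
 endfacet
 facet normal 0.396 0.349 -0.849
  outer loop
   vertex 3.3 3.2 1.2
   vertex 4.7 3.8 2.1
   vertex 4.1 0.1 0.3
  endloop
 endfacet
 facet normal 0.303 0.505 -0.808
  outer loop
   vertex 3.3 3.2 1.2
   vertex 2.1 3.6 1.0
   vertex 4.7 3.8 2.1
  endloop
 endfacet
 facet normal 0.261 0.331 -0.907
  outer loop
   vertex 3.3 3.2 1.2
   vertex 4.1 0.1 0.3
   vertex 2.1 3.6 1.0
  endloop
 endfacet
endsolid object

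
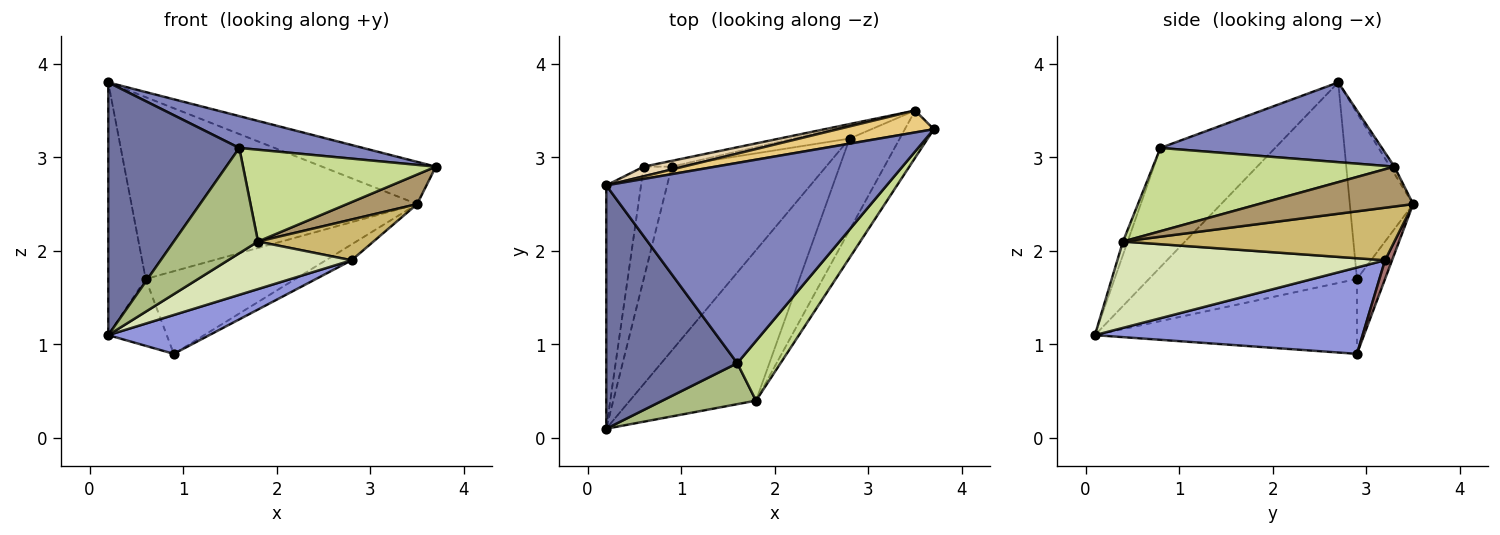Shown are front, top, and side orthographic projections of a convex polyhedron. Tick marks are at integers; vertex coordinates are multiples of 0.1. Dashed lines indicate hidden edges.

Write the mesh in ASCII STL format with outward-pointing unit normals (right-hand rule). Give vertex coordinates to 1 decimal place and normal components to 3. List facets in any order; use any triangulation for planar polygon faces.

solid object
 facet normal -0.533 -0.609 0.587
  outer loop
   vertex 1.6 0.8 3.1
   vertex 0.2 2.7 3.8
   vertex 0.2 0.1 1.1
  endloop
 endfacet
 facet normal 0.270 -0.151 0.951
  outer loop
   vertex 1.6 0.8 3.1
   vertex 3.7 3.3 2.9
   vertex 0.2 2.7 3.8
  endloop
 endfacet
 facet normal 0.480 -0.181 -0.858
  outer loop
   vertex 2.8 3.2 1.9
   vertex 0.2 0.1 1.1
   vertex 0.9 2.9 0.9
  endloop
 endfacet
 facet normal -0.970 0.175 -0.168
  outer loop
   vertex 0.6 2.9 1.7
   vertex 0.2 0.1 1.1
   vertex 0.2 2.7 3.8
  endloop
 endfacet
 facet normal -0.917 0.205 -0.344
  outer loop
   vertex 0.6 2.9 1.7
   vertex 0.9 2.9 0.9
   vertex 0.2 0.1 1.1
  endloop
 endfacet
 facet normal -0.052 -0.931 0.362
  outer loop
   vertex 1.8 0.4 2.1
   vertex 1.6 0.8 3.1
   vertex 0.2 0.1 1.1
  endloop
 endfacet
 facet normal 0.724 -0.578 0.376
  outer loop
   vertex 1.8 0.4 2.1
   vertex 3.7 3.3 2.9
   vertex 1.6 0.8 3.1
  endloop
 endfacet
 facet normal 0.546 -0.252 -0.799
  outer loop
   vertex 1.8 0.4 2.1
   vertex 0.2 0.1 1.1
   vertex 2.8 3.2 1.9
  endloop
 endfacet
 facet normal 0.759 -0.345 -0.552
  outer loop
   vertex 3.5 3.5 2.5
   vertex 3.7 3.3 2.9
   vertex 1.8 0.4 2.1
  endloop
 endfacet
 facet normal 0.692 -0.294 -0.660
  outer loop
   vertex 3.5 3.5 2.5
   vertex 1.8 0.4 2.1
   vertex 2.8 3.2 1.9
  endloop
 endfacet
 facet normal -0.034 0.887 0.460
  outer loop
   vertex 3.5 3.5 2.5
   vertex 0.2 2.7 3.8
   vertex 3.7 3.3 2.9
  endloop
 endfacet
 facet normal -0.216 0.975 0.052
  outer loop
   vertex 3.5 3.5 2.5
   vertex 0.6 2.9 1.7
   vertex 0.2 2.7 3.8
  endloop
 endfacet
 facet normal 0.207 0.757 -0.620
  outer loop
   vertex 3.5 3.5 2.5
   vertex 2.8 3.2 1.9
   vertex 0.9 2.9 0.9
  endloop
 endfacet
 facet normal -0.184 0.981 -0.069
  outer loop
   vertex 3.5 3.5 2.5
   vertex 0.9 2.9 0.9
   vertex 0.6 2.9 1.7
  endloop
 endfacet
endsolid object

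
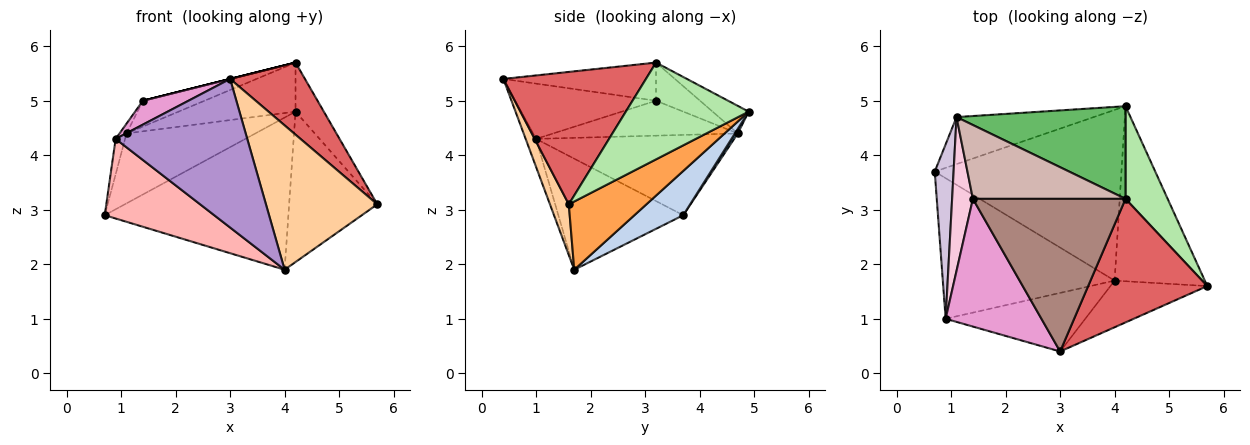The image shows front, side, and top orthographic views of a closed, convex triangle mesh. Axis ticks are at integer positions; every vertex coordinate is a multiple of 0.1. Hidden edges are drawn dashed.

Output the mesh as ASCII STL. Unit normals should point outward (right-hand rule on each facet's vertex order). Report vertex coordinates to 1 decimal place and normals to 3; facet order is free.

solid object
 facet normal 0.018 0.830 -0.558
  outer loop
   vertex 1.1 4.7 4.4
   vertex 4.2 4.9 4.8
   vertex 0.7 3.7 2.9
  endloop
 endfacet
 facet normal 0.174 0.655 -0.735
  outer loop
   vertex 4.0 1.7 1.9
   vertex 0.7 3.7 2.9
   vertex 4.2 4.9 4.8
  endloop
 endfacet
 facet normal 0.498 0.565 -0.658
  outer loop
   vertex 4.0 1.7 1.9
   vertex 4.2 4.9 4.8
   vertex 5.7 1.6 3.1
  endloop
 endfacet
 facet normal 0.159 -0.939 -0.304
  outer loop
   vertex 4.0 1.7 1.9
   vertex 5.7 1.6 3.1
   vertex 3.0 0.4 5.4
  endloop
 endfacet
 facet normal -0.143 0.463 0.875
  outer loop
   vertex 4.2 3.2 5.7
   vertex 4.2 4.9 4.8
   vertex 1.1 4.7 4.4
  endloop
 endfacet
 facet normal 0.897 0.207 0.390
  outer loop
   vertex 4.2 3.2 5.7
   vertex 5.7 1.6 3.1
   vertex 4.2 4.9 4.8
  endloop
 endfacet
 facet normal 0.692 -0.364 0.623
  outer loop
   vertex 4.2 3.2 5.7
   vertex 3.0 0.4 5.4
   vertex 5.7 1.6 3.1
  endloop
 endfacet
 facet normal -0.490 -0.430 -0.758
  outer loop
   vertex 0.9 1.0 4.3
   vertex 0.7 3.7 2.9
   vertex 4.0 1.7 1.9
  endloop
 endfacet
 facet normal -0.074 -0.928 -0.366
  outer loop
   vertex 0.9 1.0 4.3
   vertex 4.0 1.7 1.9
   vertex 3.0 0.4 5.4
  endloop
 endfacet
 facet normal -0.972 0.046 0.228
  outer loop
   vertex 0.9 1.0 4.3
   vertex 1.1 4.7 4.4
   vertex 0.7 3.7 2.9
  endloop
 endfacet
 facet normal -0.243 0.000 0.970
  outer loop
   vertex 1.4 3.2 5.0
   vertex 3.0 0.4 5.4
   vertex 4.2 3.2 5.7
  endloop
 endfacet
 facet normal -0.230 0.322 0.919
  outer loop
   vertex 1.4 3.2 5.0
   vertex 4.2 3.2 5.7
   vertex 1.1 4.7 4.4
  endloop
 endfacet
 facet normal -0.493 -0.160 0.855
  outer loop
   vertex 1.4 3.2 5.0
   vertex 0.9 1.0 4.3
   vertex 3.0 0.4 5.4
  endloop
 endfacet
 facet normal -0.859 0.033 0.511
  outer loop
   vertex 1.4 3.2 5.0
   vertex 1.1 4.7 4.4
   vertex 0.9 1.0 4.3
  endloop
 endfacet
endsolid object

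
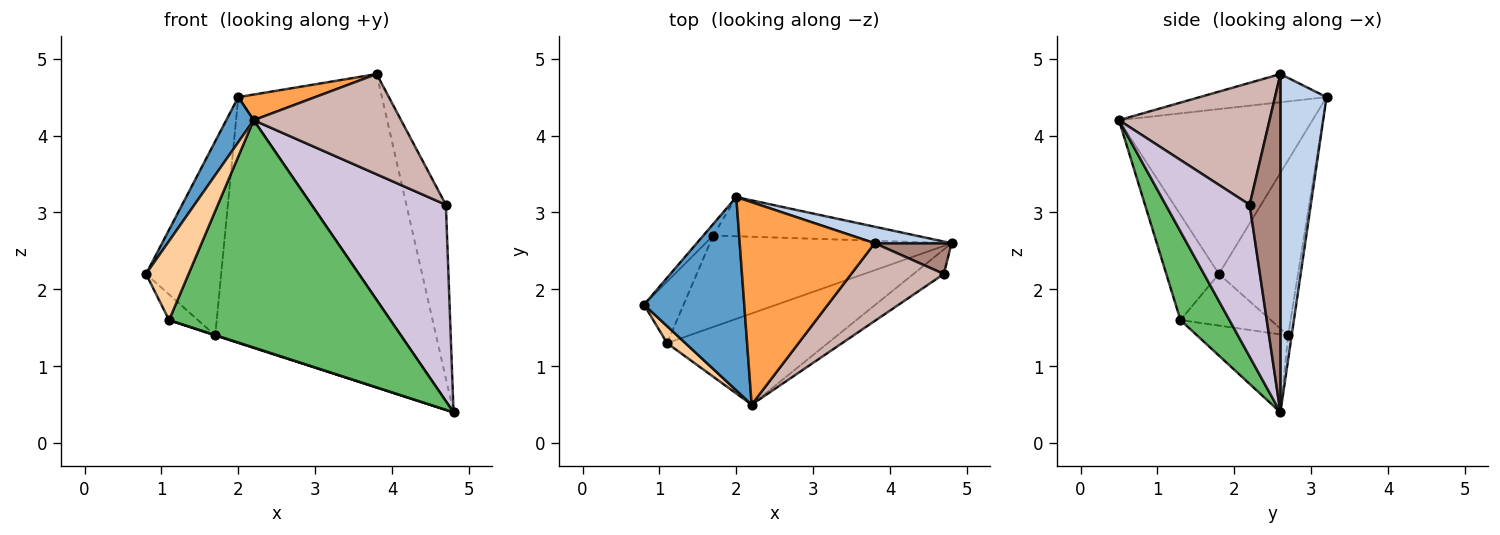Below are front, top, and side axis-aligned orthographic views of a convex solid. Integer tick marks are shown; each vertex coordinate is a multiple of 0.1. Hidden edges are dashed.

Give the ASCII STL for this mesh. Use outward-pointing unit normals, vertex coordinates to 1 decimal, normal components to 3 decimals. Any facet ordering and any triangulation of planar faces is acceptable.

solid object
 facet normal -0.848 -0.120 0.516
  outer loop
   vertex 2.0 3.2 4.5
   vertex 0.8 1.8 2.2
   vertex 2.2 0.5 4.2
  endloop
 endfacet
 facet normal 0.305 0.950 0.069
  outer loop
   vertex 3.8 2.6 4.8
   vertex 4.8 2.6 0.4
   vertex 2.0 3.2 4.5
  endloop
 endfacet
 facet normal -0.203 -0.123 0.971
  outer loop
   vertex 3.8 2.6 4.8
   vertex 2.0 3.2 4.5
   vertex 2.2 0.5 4.2
  endloop
 endfacet
 facet normal -0.770 -0.623 0.134
  outer loop
   vertex 1.1 1.3 1.6
   vertex 2.2 0.5 4.2
   vertex 0.8 1.8 2.2
  endloop
 endfacet
 facet normal 0.201 -0.909 -0.365
  outer loop
   vertex 1.1 1.3 1.6
   vertex 4.8 2.6 0.4
   vertex 2.2 0.5 4.2
  endloop
 endfacet
 facet normal -0.724 0.688 -0.041
  outer loop
   vertex 1.7 2.7 1.4
   vertex 0.8 1.8 2.2
   vertex 2.0 3.2 4.5
  endloop
 endfacet
 facet normal -0.019 0.987 -0.157
  outer loop
   vertex 1.7 2.7 1.4
   vertex 2.0 3.2 4.5
   vertex 4.8 2.6 0.4
  endloop
 endfacet
 facet normal -0.770 0.246 -0.589
  outer loop
   vertex 1.7 2.7 1.4
   vertex 1.1 1.3 1.6
   vertex 0.8 1.8 2.2
  endloop
 endfacet
 facet normal -0.307 -0.004 -0.952
  outer loop
   vertex 1.7 2.7 1.4
   vertex 4.8 2.6 0.4
   vertex 1.1 1.3 1.6
  endloop
 endfacet
 facet normal 0.527 -0.843 -0.105
  outer loop
   vertex 4.7 2.2 3.1
   vertex 2.2 0.5 4.2
   vertex 4.8 2.6 0.4
  endloop
 endfacet
 facet normal 0.609 0.781 0.138
  outer loop
   vertex 4.7 2.2 3.1
   vertex 4.8 2.6 0.4
   vertex 3.8 2.6 4.8
  endloop
 endfacet
 facet normal 0.628 -0.615 0.477
  outer loop
   vertex 4.7 2.2 3.1
   vertex 3.8 2.6 4.8
   vertex 2.2 0.5 4.2
  endloop
 endfacet
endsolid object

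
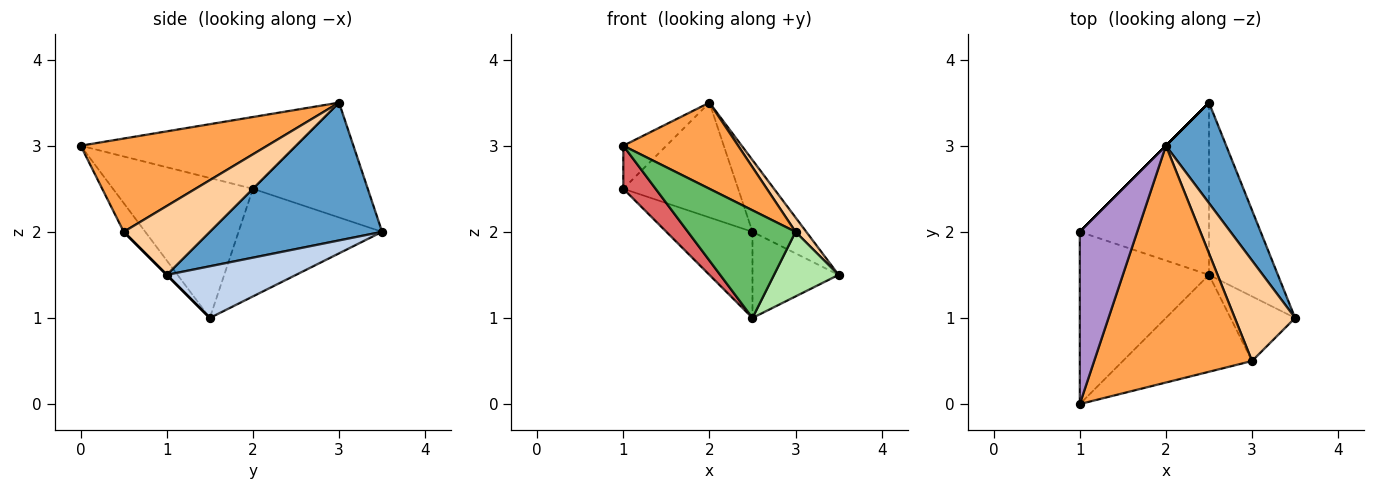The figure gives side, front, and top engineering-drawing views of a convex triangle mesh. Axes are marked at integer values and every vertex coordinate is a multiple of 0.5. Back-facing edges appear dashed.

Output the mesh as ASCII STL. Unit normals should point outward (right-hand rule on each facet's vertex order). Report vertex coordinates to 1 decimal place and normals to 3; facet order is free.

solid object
 facet normal 0.881 0.275 0.385
  outer loop
   vertex 2.0 3.0 3.5
   vertex 3.5 1.0 1.5
   vertex 2.5 3.5 2.0
  endloop
 endfacet
 facet normal 0.557 0.371 -0.743
  outer loop
   vertex 2.5 1.5 1.0
   vertex 2.5 3.5 2.0
   vertex 3.5 1.0 1.5
  endloop
 endfacet
 facet normal 0.485 -0.299 0.822
  outer loop
   vertex 3.0 0.5 2.0
   vertex 2.0 3.0 3.5
   vertex 1.0 0.0 3.0
  endloop
 endfacet
 facet normal 0.749 -0.094 0.656
  outer loop
   vertex 3.0 0.5 2.0
   vertex 3.5 1.0 1.5
   vertex 2.0 3.0 3.5
  endloop
 endfacet
 facet normal -0.147 -0.735 -0.662
  outer loop
   vertex 3.0 0.5 2.0
   vertex 1.0 0.0 3.0
   vertex 2.5 1.5 1.0
  endloop
 endfacet
 facet normal 0.000 -0.707 -0.707
  outer loop
   vertex 3.0 0.5 2.0
   vertex 2.5 1.5 1.0
   vertex 3.5 1.0 1.5
  endloop
 endfacet
 facet normal -0.724 -0.167 -0.669
  outer loop
   vertex 1.0 2.0 2.5
   vertex 2.5 1.5 1.0
   vertex 1.0 0.0 3.0
  endloop
 endfacet
 facet normal -0.598 0.359 -0.717
  outer loop
   vertex 1.0 2.0 2.5
   vertex 2.5 3.5 2.0
   vertex 2.5 1.5 1.0
  endloop
 endfacet
 facet normal -0.772 0.154 0.617
  outer loop
   vertex 1.0 2.0 2.5
   vertex 1.0 0.0 3.0
   vertex 2.0 3.0 3.5
  endloop
 endfacet
 facet normal -0.707 0.707 0.000
  outer loop
   vertex 1.0 2.0 2.5
   vertex 2.0 3.0 3.5
   vertex 2.5 3.5 2.0
  endloop
 endfacet
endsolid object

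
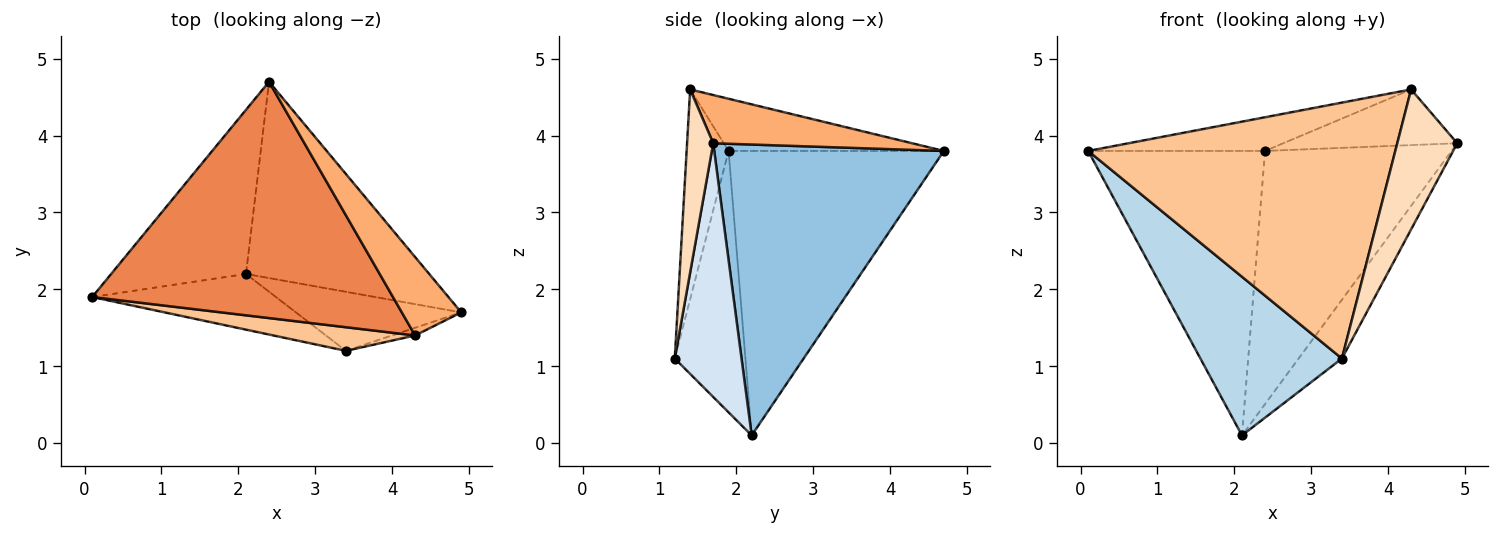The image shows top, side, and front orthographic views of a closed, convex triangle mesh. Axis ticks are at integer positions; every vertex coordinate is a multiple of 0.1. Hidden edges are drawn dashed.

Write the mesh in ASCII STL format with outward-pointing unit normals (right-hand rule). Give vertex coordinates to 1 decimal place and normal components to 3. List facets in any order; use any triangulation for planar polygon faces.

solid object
 facet normal -0.726 0.596 -0.344
  outer loop
   vertex 2.1 2.2 0.1
   vertex 0.1 1.9 3.8
   vertex 2.4 4.7 3.8
  endloop
 endfacet
 facet normal 0.697 0.566 -0.439
  outer loop
   vertex 2.1 2.2 0.1
   vertex 2.4 4.7 3.8
   vertex 4.9 1.7 3.9
  endloop
 endfacet
 facet normal -0.426 -0.854 -0.300
  outer loop
   vertex 3.4 1.2 1.1
   vertex 0.1 1.9 3.8
   vertex 2.1 2.2 0.1
  endloop
 endfacet
 facet normal 0.736 0.477 -0.480
  outer loop
   vertex 3.4 1.2 1.1
   vertex 2.1 2.2 0.1
   vertex 4.9 1.7 3.9
  endloop
 endfacet
 facet normal -0.169 0.139 0.976
  outer loop
   vertex 4.3 1.4 4.6
   vertex 2.4 4.7 3.8
   vertex 0.1 1.9 3.8
  endloop
 endfacet
 facet normal 0.552 0.483 0.680
  outer loop
   vertex 4.3 1.4 4.6
   vertex 4.9 1.7 3.9
   vertex 2.4 4.7 3.8
  endloop
 endfacet
 facet normal -0.135 -0.987 0.091
  outer loop
   vertex 4.3 1.4 4.6
   vertex 0.1 1.9 3.8
   vertex 3.4 1.2 1.1
  endloop
 endfacet
 facet normal 0.399 -0.916 -0.050
  outer loop
   vertex 4.3 1.4 4.6
   vertex 3.4 1.2 1.1
   vertex 4.9 1.7 3.9
  endloop
 endfacet
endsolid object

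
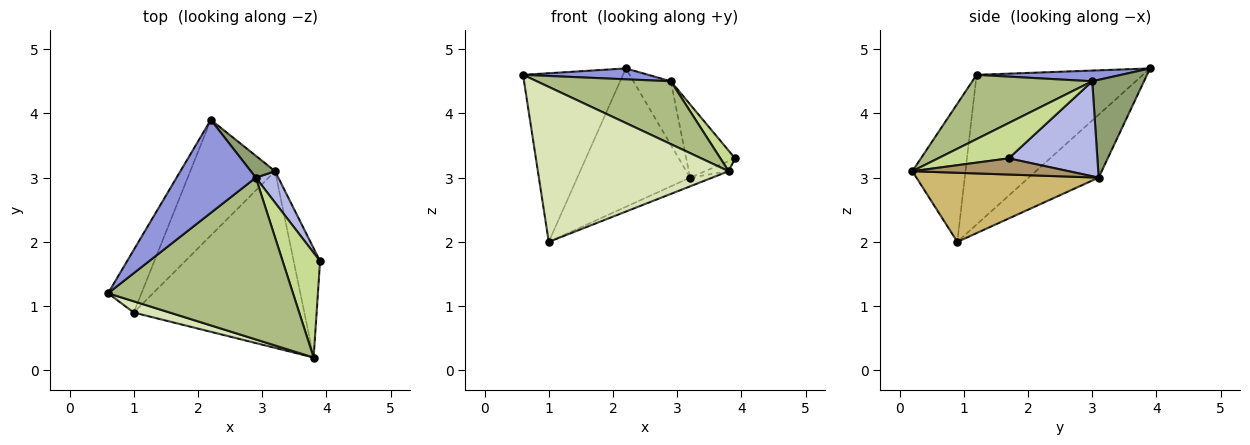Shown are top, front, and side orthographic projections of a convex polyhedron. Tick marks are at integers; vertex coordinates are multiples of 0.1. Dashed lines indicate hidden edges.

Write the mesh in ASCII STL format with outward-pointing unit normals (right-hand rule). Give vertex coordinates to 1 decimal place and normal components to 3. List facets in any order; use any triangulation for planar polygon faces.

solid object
 facet normal -0.842 0.506 -0.188
  outer loop
   vertex 1.0 0.9 2.0
   vertex 0.6 1.2 4.6
   vertex 2.2 3.9 4.7
  endloop
 endfacet
 facet normal -0.430 0.693 -0.579
  outer loop
   vertex 3.2 3.1 3.0
   vertex 1.0 0.9 2.0
   vertex 2.2 3.9 4.7
  endloop
 endfacet
 facet normal 0.133 -0.115 0.984
  outer loop
   vertex 2.9 3.0 4.5
   vertex 2.2 3.9 4.7
   vertex 0.6 1.2 4.6
  endloop
 endfacet
 facet normal 0.858 0.472 0.203
  outer loop
   vertex 2.9 3.0 4.5
   vertex 3.9 1.7 3.3
   vertex 3.2 3.1 3.0
  endloop
 endfacet
 facet normal 0.795 0.574 0.197
  outer loop
   vertex 2.9 3.0 4.5
   vertex 3.2 3.1 3.0
   vertex 2.2 3.9 4.7
  endloop
 endfacet
 facet normal 0.308 -0.344 0.887
  outer loop
   vertex 3.8 0.2 3.1
   vertex 2.9 3.0 4.5
   vertex 0.6 1.2 4.6
  endloop
 endfacet
 facet normal 0.680 -0.141 0.720
  outer loop
   vertex 3.8 0.2 3.1
   vertex 3.9 1.7 3.3
   vertex 2.9 3.0 4.5
  endloop
 endfacet
 facet normal -0.268 -0.961 0.070
  outer loop
   vertex 3.8 0.2 3.1
   vertex 0.6 1.2 4.6
   vertex 1.0 0.9 2.0
  endloop
 endfacet
 facet normal 0.521 0.079 -0.850
  outer loop
   vertex 3.8 0.2 3.1
   vertex 3.2 3.1 3.0
   vertex 3.9 1.7 3.3
  endloop
 endfacet
 facet normal 0.375 0.046 -0.926
  outer loop
   vertex 3.8 0.2 3.1
   vertex 1.0 0.9 2.0
   vertex 3.2 3.1 3.0
  endloop
 endfacet
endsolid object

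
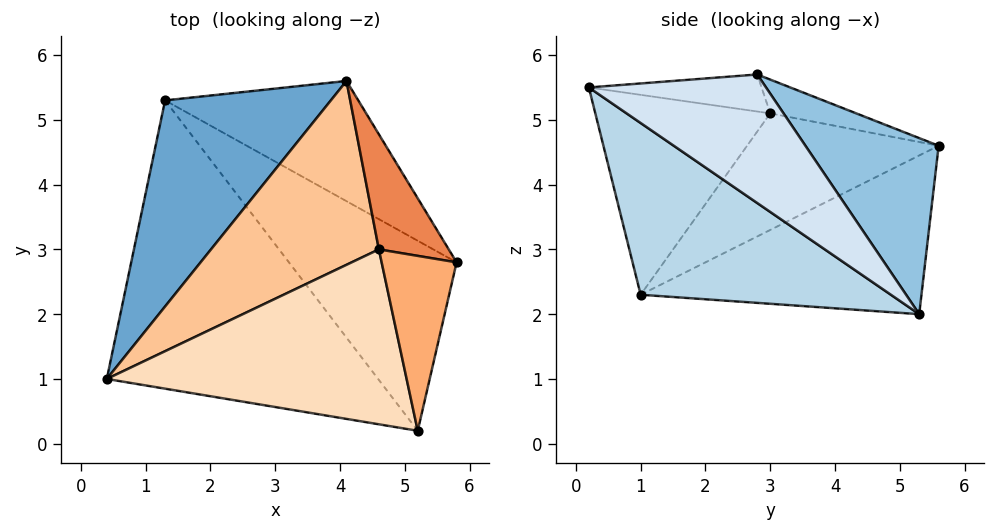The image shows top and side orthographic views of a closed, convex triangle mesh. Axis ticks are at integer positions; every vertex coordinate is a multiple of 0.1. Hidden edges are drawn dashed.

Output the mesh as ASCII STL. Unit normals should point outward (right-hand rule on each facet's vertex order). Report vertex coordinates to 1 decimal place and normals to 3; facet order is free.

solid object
 facet normal -0.679 0.192 0.709
  outer loop
   vertex 4.1 5.6 4.6
   vertex 1.3 5.3 2.0
   vertex 0.4 1.0 2.3
  endloop
 endfacet
 facet normal 0.669 0.118 -0.734
  outer loop
   vertex 4.1 5.6 4.6
   vertex 5.8 2.8 5.7
   vertex 1.3 5.3 2.0
  endloop
 endfacet
 facet normal 0.527 -0.168 -0.833
  outer loop
   vertex 5.2 0.2 5.5
   vertex 0.4 1.0 2.3
   vertex 1.3 5.3 2.0
  endloop
 endfacet
 facet normal 0.607 -0.079 -0.791
  outer loop
   vertex 5.2 0.2 5.5
   vertex 1.3 5.3 2.0
   vertex 5.8 2.8 5.7
  endloop
 endfacet
 facet normal -0.434 0.089 0.897
  outer loop
   vertex 4.6 3.0 5.1
   vertex 5.8 2.8 5.7
   vertex 4.1 5.6 4.6
  endloop
 endfacet
 facet normal -0.443 0.033 0.896
  outer loop
   vertex 4.6 3.0 5.1
   vertex 5.2 0.2 5.5
   vertex 5.8 2.8 5.7
  endloop
 endfacet
 facet normal -0.570 0.048 0.820
  outer loop
   vertex 4.6 3.0 5.1
   vertex 4.1 5.6 4.6
   vertex 0.4 1.0 2.3
  endloop
 endfacet
 facet normal -0.555 0.000 0.832
  outer loop
   vertex 4.6 3.0 5.1
   vertex 0.4 1.0 2.3
   vertex 5.2 0.2 5.5
  endloop
 endfacet
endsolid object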